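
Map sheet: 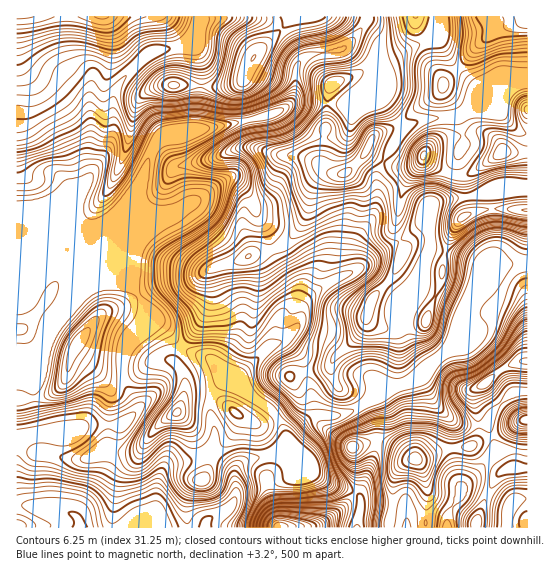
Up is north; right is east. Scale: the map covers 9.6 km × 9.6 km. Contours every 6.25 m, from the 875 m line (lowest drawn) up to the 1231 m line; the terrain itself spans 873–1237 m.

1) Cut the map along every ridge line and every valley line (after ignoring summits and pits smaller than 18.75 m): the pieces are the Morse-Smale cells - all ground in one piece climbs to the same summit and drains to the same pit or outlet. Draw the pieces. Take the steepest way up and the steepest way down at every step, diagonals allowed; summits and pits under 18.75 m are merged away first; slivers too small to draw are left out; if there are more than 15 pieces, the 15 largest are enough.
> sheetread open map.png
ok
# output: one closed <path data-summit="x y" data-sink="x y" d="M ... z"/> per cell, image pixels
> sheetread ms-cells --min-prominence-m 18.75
<path data-summit="527 17" data-sink="81 527" d="M233 180l-12 3-26 18-9 4-13 14-19 12-13 12-5 14-3 32 14 21-8 24 8-5 8-8 3 2 23 24 12 6 17 6 13 12 12 5 12 14-18-7-7 0-7 7-4 8 0 19 4 12 0 10-3 8-6 8-5 2-12 4-15 2-10 6-4 6-4 16-3 37 52 0 0-5 6-6 15-6 6-6 4-12 5-5 52-12 2-6-3-7-9-8-6-2 11-12 4-8 22-17 23 0 13-4 23-13 4-6 29-9 12-7 33-30 5-10 7-24 12-20 6-22 0-5-10-6-33-9-8 0-1-21-3-6-4 0-11 9-33 20-23 18-22 9-23 15-7 10-2 12-6 13-8 7-12 7 2-19 4-8 12-12 3-14-24-41-4-16-12-21-7-18-10-11z"/><path data-summit="367 149" data-sink="81 527" d="M375 72l-3 7-9 10-15 41-14 7-12 0-11-4-26-24-34 11-38 8-18 1-20 7-13 1-7 8-6 10-10 32-2 63 17-19 19-12 13-14 9-4 31-21 9 1 14 14 7 18 12 21 4 16 23 37 0 15-4 7-10 8-4 8-2 18 12-6 10-11 4-9 2-12 6-10 24-15 22-10 1-28 19-29 2-14 0-25 26-47-23-32-4-10z"/><path data-summit="102 17" data-sink="81 527" d="M199 16l-183 1 1 262 32 0 4-3 8 0 28 12 12-3 28 1-38-40-12-29 0-15 9-24 23-35 2-10-1-27 1-9 6-12 28-30 14-6 25-4 11-15z"/><path data-summit="254 57" data-sink="81 527" d="M366 16l-165 0-5 17-10 12-25 4-14 6-26 26-6 12-3 13 0 33-9 19-15 20-9 24 0 15 14 33 40 38 2-3 4-40 0-58 16-42 10-9 10 0 20-7 18-1 38-8 32-11 9-8 3-7 2-29 13-10 23-3 12-4 18-21 4-8z"/><path data-summit="527 17" data-sink="81 527" d="M527 16l-160 0-4 11-18 21-12 4-23 3-13 10-2 29-3 7-8 8 23 22 10 5 17 1 8-2 9-10 2-14 10-22 9-10 3-7 1 13 5 13 22 30 18-8 38-4 10-5 12-14 37-16 10 0z"/><path data-summit="177 413" data-sink="81 527" d="M155 321l-21 18-10 12-1 27 4 11 10 16 0 4-11 12-9 5 2 3-7 28-7 17-28 40 4 14 70 0 5-22 1-21 7-16 10-6 15-2 12-4 5-2 6-8 3-8 0-10-4-12 0-19 4-8 7-7 7 0 18 7-12-14-12-5-13-12-17-6-12-6-10-13z"/><path data-summit="78 342" data-sink="81 527" d="M126 285l-25 0-12 6-9 7-25 32-14 14-12 5-13 1 1 94 5-5 12-4 33 1 19-11 32 0 8-4 10-10 1-6-10-16-4-11 0-21 5-12 11-10 8-25-11-19z"/><path data-summit="527 361" data-sink="81 527" d="M527 264l-21 0-13 5-5 13-19 17-18 48-32 30 4 2 12 24 22 20 10 2 18-1 22-28 7-4 14-1z"/><path data-summit="415 459" data-sink="81 527" d="M421 377l-23 10-13 2-8 4-4 5 6 20-2 27-17 48 2 12 7-1 30 4 6 3 2 8 7-4 11 0 2-6 0-24-4-15-6-11 32-11 24-1 14 12 9-8-3-12-7-15-19 1-17-6-15-16z"/><path data-summit="423 155" data-sink="81 527" d="M457 117l-36 3-20 9-24 45 0 25-2 14-15 21-5 12 0 25 23-18 33-20 11-9 6 1 3-19 13-16 7-20 13-28-3-16z"/><path data-summit="527 17" data-sink="81 527" d="M101 424l-15 1-19 11-33-1-12 4-6 6 1 83 63-1-3-13 28-40 7-17 7-28-2-4z"/><path data-summit="527 210" data-sink="81 527" d="M527 189l-26 4-20 0-47 10-3 3-3 17 3 14-2 13 25 5 25 9 2 7-6 21 13-10 7-15 11-3 21 0z"/><path data-summit="279 527" data-sink="81 527" d="M294 465l1 9-2 2-52 12-5 5-4 12-6 6-15 6-6 6 0 4 152 0 4-21-3-11-25-10-22-13z"/><path data-summit="353 447" data-sink="81 527" d="M373 399l-12 8-19 8-23 0-8 2-19 16-4 8-11 12 6 2 10 10 18 7 19 12 24 8 5 4 18-51 2-27z"/><path data-summit="502 153" data-sink="81 527" d="M478 109l-8 0-14 8 5 9 3 16-13 28-7 20-10 13 47-10 20 0 27-4 0-55-15-7-14-15z"/>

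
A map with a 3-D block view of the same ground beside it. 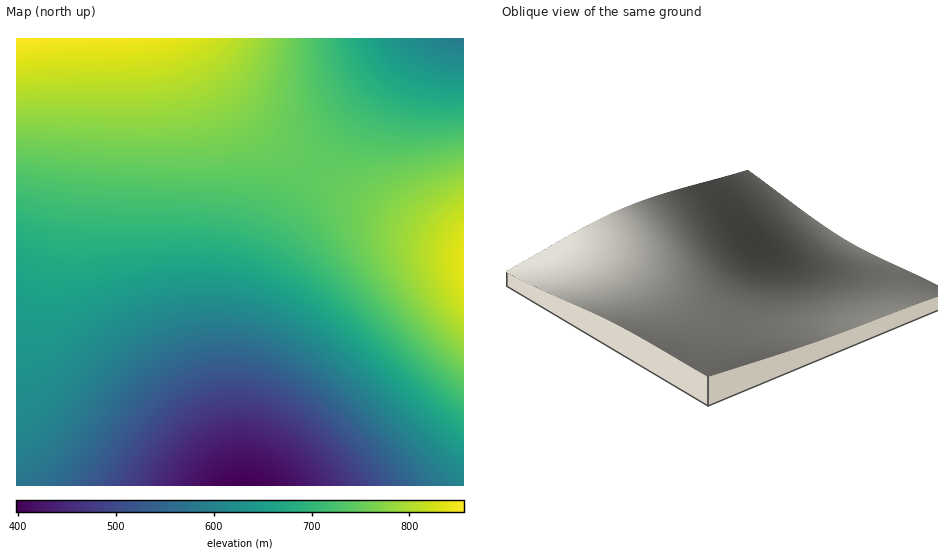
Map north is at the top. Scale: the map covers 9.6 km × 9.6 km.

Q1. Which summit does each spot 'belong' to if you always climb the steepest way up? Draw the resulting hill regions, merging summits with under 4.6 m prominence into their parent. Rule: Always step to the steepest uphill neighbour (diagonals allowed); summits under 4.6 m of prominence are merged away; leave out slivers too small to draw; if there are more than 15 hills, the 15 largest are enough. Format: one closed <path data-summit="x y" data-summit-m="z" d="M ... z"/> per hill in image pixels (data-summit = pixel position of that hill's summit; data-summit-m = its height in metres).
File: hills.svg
<path data-summit="17 39" data-summit-m="856" d="M418 38l-402 1 1 447 225-1-5-58 0-61 8-56 14-46 23-49 34-53 44-57z"/><path data-summit="463 261" data-summit-m="840" d="M463 38l-44 0-11 11-58 69-34 44-26 39-21 38-20 53-11 60-1 75 6 59 221-1z"/>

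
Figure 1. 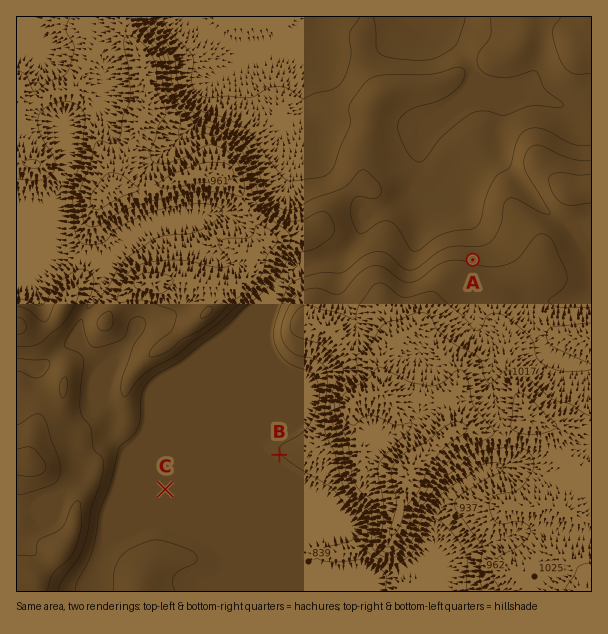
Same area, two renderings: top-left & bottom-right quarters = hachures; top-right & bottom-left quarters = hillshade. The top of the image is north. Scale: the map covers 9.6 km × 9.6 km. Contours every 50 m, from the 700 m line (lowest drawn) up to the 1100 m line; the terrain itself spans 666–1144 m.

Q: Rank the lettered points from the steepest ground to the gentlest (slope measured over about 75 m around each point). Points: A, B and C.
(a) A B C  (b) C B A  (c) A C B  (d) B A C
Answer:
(a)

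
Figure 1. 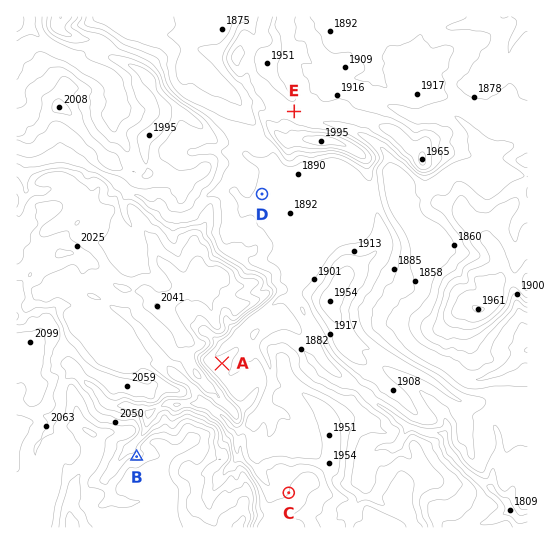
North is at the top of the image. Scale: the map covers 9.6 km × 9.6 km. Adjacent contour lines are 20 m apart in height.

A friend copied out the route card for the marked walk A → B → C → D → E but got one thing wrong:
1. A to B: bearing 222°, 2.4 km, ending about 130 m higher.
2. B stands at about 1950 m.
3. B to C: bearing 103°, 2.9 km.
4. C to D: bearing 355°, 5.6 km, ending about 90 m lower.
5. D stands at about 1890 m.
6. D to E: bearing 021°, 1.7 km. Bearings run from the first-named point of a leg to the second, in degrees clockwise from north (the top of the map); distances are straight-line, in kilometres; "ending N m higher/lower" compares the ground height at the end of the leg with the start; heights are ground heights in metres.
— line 2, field height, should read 2050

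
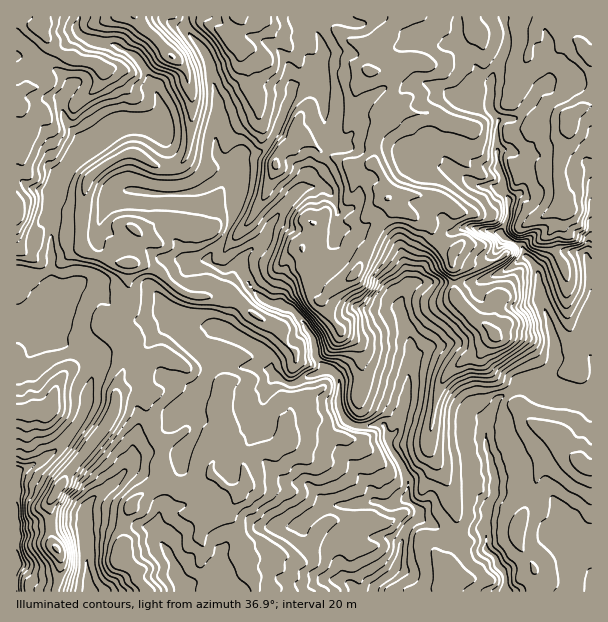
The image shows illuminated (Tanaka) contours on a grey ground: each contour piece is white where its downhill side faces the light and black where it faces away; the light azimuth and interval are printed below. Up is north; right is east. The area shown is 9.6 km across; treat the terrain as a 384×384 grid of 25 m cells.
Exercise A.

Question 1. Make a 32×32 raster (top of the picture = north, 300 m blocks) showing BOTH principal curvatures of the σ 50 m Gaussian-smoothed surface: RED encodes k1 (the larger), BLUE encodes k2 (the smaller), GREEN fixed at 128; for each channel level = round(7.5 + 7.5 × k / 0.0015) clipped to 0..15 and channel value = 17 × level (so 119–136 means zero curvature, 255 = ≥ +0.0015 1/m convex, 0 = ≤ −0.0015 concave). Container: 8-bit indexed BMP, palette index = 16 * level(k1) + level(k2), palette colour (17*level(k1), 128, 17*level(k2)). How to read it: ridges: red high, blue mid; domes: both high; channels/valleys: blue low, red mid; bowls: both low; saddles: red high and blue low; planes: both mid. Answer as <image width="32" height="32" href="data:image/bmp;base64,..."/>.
<image width="32" height="32" href="data:image/bmp;base64,Qk02CAAAAAAAADYEAAAoAAAAIAAAACAAAAABAAgAAAAAAAAEAAATCwAAEwsAAAABAAAAAAAAAIAAABGAAAAigAAAM4AAAESAAABVgAAAZoAAAHeAAACIgAAAmYAAAKqAAAC7gAAAzIAAAN2AAADugAAA/4AAAACAEQARgBEAIoARADOAEQBEgBEAVYARAGaAEQB3gBEAiIARAJmAEQCqgBEAu4ARAMyAEQDdgBEA7oARAP+AEQAAgCIAEYAiACKAIgAzgCIARIAiAFWAIgBmgCIAd4AiAIiAIgCZgCIAqoAiALuAIgDMgCIA3YAiAO6AIgD/gCIAAIAzABGAMwAigDMAM4AzAESAMwBVgDMAZoAzAHeAMwCIgDMAmYAzAKqAMwC7gDMAzIAzAN2AMwDugDMA/4AzAACARAARgEQAIoBEADOARABEgEQAVYBEAGaARAB3gEQAiIBEAJmARACqgEQAu4BEAMyARADdgEQA7oBEAP+ARAAAgFUAEYBVACKAVQAzgFUARIBVAFWAVQBmgFUAd4BVAIiAVQCZgFUAqoBVALuAVQDMgFUA3YBVAO6AVQD/gFUAAIBmABGAZgAigGYAM4BmAESAZgBVgGYAZoBmAHeAZgCIgGYAmYBmAKqAZgC7gGYAzIBmAN2AZgDugGYA/4BmAACAdwARgHcAIoB3ADOAdwBEgHcAVYB3AGaAdwB3gHcAiIB3AJmAdwCqgHcAu4B3AMyAdwDdgHcA7oB3AP+AdwAAgIgAEYCIACKAiAAzgIgARICIAFWAiABmgIgAd4CIAIiAiACZgIgAqoCIALuAiADMgIgA3YCIAO6AiAD/gIgAAICZABGAmQAigJkAM4CZAESAmQBVgJkAZoCZAHeAmQCIgJkAmYCZAKqAmQC7gJkAzICZAN2AmQDugJkA/4CZAACAqgARgKoAIoCqADOAqgBEgKoAVYCqAGaAqgB3gKoAiICqAJmAqgCqgKoAu4CqAMyAqgDdgKoA7oCqAP+AqgAAgLsAEYC7ACKAuwAzgLsARIC7AFWAuwBmgLsAd4C7AIiAuwCZgLsAqoC7ALuAuwDMgLsA3YC7AO6AuwD/gLsAAIDMABGAzAAigMwAM4DMAESAzABVgMwAZoDMAHeAzACIgMwAmYDMAKqAzAC7gMwAzIDMAN2AzADugMwA/4DMAACA3QARgN0AIoDdADOA3QBEgN0AVYDdAGaA3QB3gN0AiIDdAJmA3QCqgN0Au4DdAMyA3QDdgN0A7oDdAP+A3QAAgO4AEYDuACKA7gAzgO4ARIDuAFWA7gBmgO4Ad4DuAIiA7gCZgO4AqoDuALuA7gDMgO4A3YDuAO6A7gD/gO4AAID/ABGA/wAigP8AM4D/AESA/wBVgP8AZoD/AHeA/wCIgP8AmYD/AKqA/wC7gP8AzID/AN2A/wDugP8A/4D/AOeW9nKDg8XGlIWXhoanhpaVlJSVsreWmJem1aCmmIaHgJT3kKPaxraEhqeFqIeHp6eWl4eVgpeXh6eQpKeYhofB2fqQg9indXWXp4WXl6eWloaXp7iAqJeXpZG4l4eGh5DFxHGFtqSEhoa3hqaDdHWXh4emtqC2hKeUo6iXdnaGwPe0YoanyJWWl4enloaHhoSVlKWU5YCXqKaTl6eHdZegxviDgYTHtpaXh4a4qKenlYeHhZaB15Wnp4Knl4WHl5GV98WFg4Smh3aYh5eHhYWWmJeGqKClt5aXgpeHhoeopYGD96aFdJaHhpeXlpaXl5eHhpjFkbm3hpeTl4eHp6eWloGk+IV0l5eGh5eHhpeYh6bX6IGVyLd1lpSHh5eXhqe4p4C254SndoeGqIeGl5eHtpDAkoOn13SGlIaol4eGp7e4hHP4hKeGhoendoaXqJeQ1bmXgob2ZIaCt5eHhoaGhtd1hMeWh5aVhaiXlpOgxOOzuIeDhfeFZLaShIWHh3aGp6d0l5eGl8iVlZWVg/nAgKS3h4SFp/fHtnSFlZeXh4eGhXaGl5aohYaHh4Ol6JD4tLeHhYR0hLbXuLWThoaHh4eHmKiHh4V2d3aDptfFgPfplZeDhnZ2psnJx4G2hYeHd4aYhpeGdYSDlcb3spDm1qODdoOop7fGpcSkgNeEl4eHh4aHp3Sk6Ni3xoCStNi3pbVzg5em6IS42YOC6JOFhYV1c5S1o9d2l5WSpre1t5bo14RzcpHjkZDDs4Pok7altrbWx8ikhHSCtXKWxraGh4bnlpSExtim8/GQo9RxtKWmt4WGlrell7eix4KEyaeFh7eWc6bVx/fQ8LDn1LDWg4XHg7e5pre4qLTVtoG1yKSWlsWlx5bC0OHw98W3wdmShseEhIWGhYaHhoP3g5K3s6SWqKeWp8i3yJCmp7iys5KF16V0dYSEhIaHdcW2coNzt5W3trWmhZGRwaSGp6O3lIOU97WF19e4lYd2lPqUdYXIp7Z0dYaVxrDWl5emhaeWpnSDxtimdOeEhnWR9be2pYSmhXaHhpe3oKSGhreGl5bHdIaElIV15oSFldiQ15eFlpe3hoaGlsigyJeGuIaXuKHHdXWFhnTnlXSHyIHWhnaXhpeXp8e2pqGjppbJppeVgse3hreVhPekc5e4hpOXhaeGh5eWhXWWk7iEhoWml6eUY7aotnFz95GUtpaWhIWFl6iWhoSWl4aDl5d2dpWGhcX3+MegpPn3gJW3p6aWh4WWp5anuKeXlpWWmIaGp3W3pYOAcJTm55Fwx7eUpJaGhbe3l4aGhYWYmISXhpeXpseFgsfH19SCkNa1p6imhoWmhXWmh4eXhaeHhZeGh4c="/>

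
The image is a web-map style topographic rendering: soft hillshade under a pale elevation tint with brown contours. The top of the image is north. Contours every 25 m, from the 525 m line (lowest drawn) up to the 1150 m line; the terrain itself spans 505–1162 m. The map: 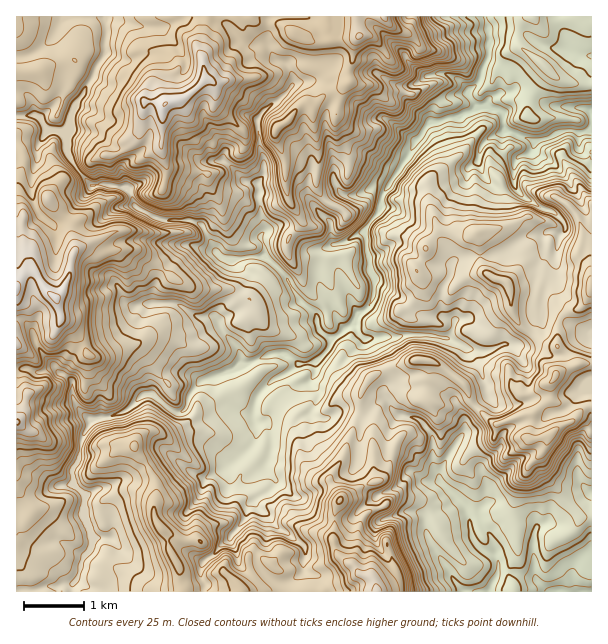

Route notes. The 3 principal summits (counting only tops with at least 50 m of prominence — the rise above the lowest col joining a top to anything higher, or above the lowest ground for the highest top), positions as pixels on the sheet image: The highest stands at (165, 104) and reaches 1151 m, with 269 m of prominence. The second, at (161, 528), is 1017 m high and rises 81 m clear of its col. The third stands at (551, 434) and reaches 960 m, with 148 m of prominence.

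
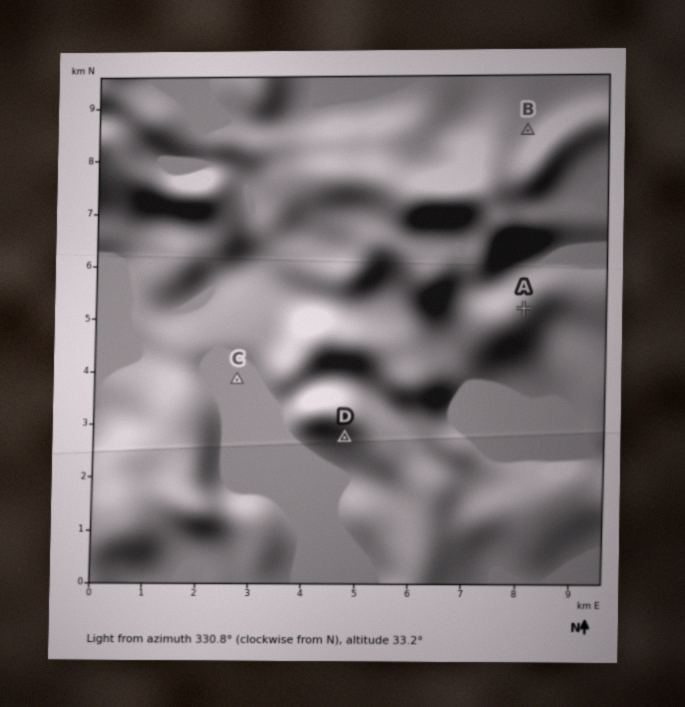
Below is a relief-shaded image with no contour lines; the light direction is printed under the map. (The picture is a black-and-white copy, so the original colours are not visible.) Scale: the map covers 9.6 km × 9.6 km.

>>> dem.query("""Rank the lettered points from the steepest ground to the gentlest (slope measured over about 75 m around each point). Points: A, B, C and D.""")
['D', 'A', 'B', 'C']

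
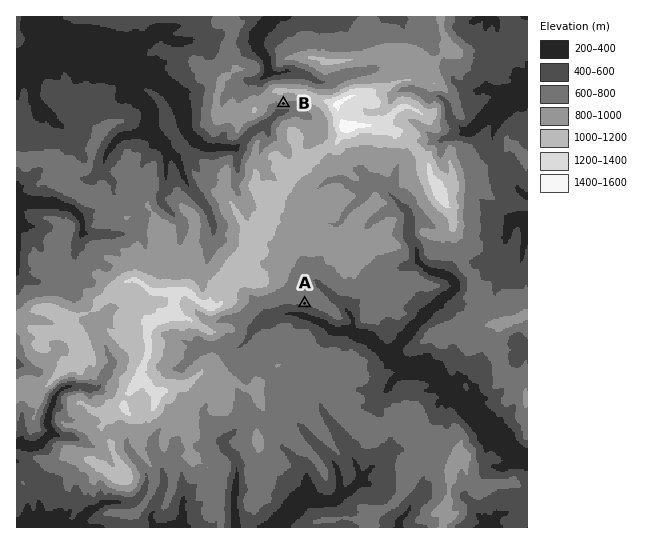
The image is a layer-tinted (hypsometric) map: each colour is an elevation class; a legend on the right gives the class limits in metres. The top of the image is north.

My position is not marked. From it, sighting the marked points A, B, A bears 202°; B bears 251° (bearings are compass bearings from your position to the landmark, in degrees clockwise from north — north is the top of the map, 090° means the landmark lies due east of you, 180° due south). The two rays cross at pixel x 402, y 62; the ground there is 850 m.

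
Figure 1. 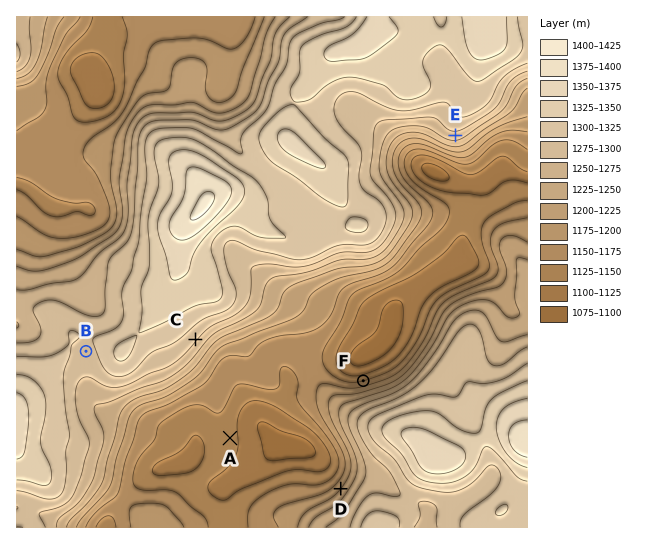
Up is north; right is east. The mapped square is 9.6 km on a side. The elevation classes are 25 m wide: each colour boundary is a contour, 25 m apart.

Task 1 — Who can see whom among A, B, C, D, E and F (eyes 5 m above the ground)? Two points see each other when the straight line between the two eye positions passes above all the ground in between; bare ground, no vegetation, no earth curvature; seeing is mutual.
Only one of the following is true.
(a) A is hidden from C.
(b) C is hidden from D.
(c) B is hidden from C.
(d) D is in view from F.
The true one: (c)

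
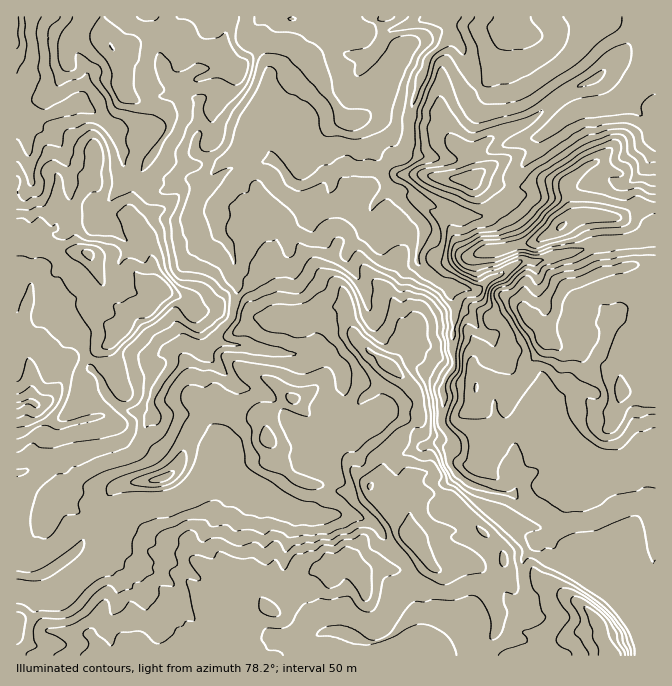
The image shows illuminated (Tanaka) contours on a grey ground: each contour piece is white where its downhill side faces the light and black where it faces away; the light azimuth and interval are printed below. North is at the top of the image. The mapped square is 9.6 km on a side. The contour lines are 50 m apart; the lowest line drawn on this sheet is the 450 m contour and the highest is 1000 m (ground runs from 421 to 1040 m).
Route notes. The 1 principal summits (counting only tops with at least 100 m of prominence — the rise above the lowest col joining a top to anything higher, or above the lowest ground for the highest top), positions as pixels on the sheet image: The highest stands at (560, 227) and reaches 1005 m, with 266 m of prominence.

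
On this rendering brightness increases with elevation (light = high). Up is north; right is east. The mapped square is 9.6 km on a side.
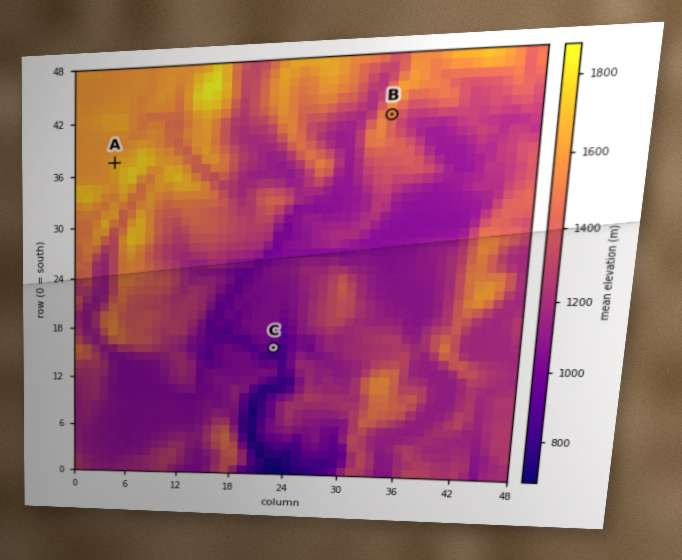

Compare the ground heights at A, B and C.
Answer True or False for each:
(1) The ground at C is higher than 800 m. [True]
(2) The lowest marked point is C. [True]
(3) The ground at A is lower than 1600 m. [False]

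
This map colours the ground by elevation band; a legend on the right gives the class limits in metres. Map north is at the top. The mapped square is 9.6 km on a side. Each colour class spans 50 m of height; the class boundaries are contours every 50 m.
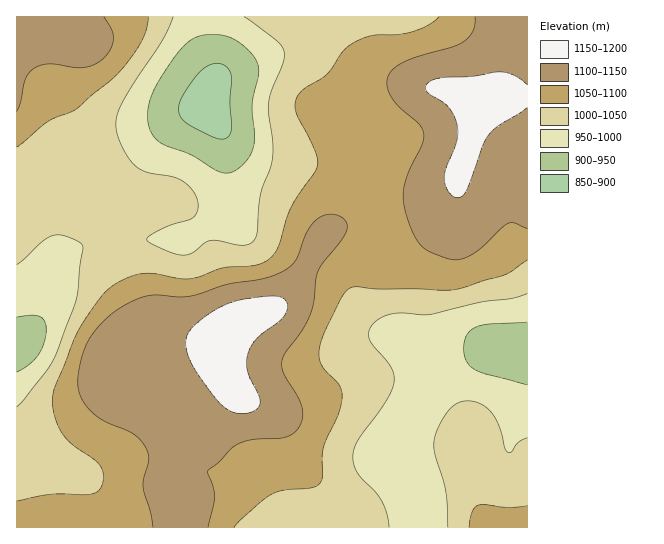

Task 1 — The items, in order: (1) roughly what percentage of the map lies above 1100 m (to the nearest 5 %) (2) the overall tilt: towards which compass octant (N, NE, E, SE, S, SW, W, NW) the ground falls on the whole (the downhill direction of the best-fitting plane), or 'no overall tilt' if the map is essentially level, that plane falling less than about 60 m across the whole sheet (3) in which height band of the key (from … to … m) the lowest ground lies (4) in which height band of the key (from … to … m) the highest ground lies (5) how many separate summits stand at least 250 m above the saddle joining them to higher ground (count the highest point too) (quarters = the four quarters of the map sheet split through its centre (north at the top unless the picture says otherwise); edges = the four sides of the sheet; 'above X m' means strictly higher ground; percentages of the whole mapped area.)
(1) Roughly 25 % of the ground is higher than 1100 m.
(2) There is no overall tilt: the best-fitting plane is nearly level.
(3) The lowest ground lies in the 850–900 m band.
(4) Between 1150 and 1200 m: that is the band holding the highest ground.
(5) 1 summit rises at least 250 m above its surroundings.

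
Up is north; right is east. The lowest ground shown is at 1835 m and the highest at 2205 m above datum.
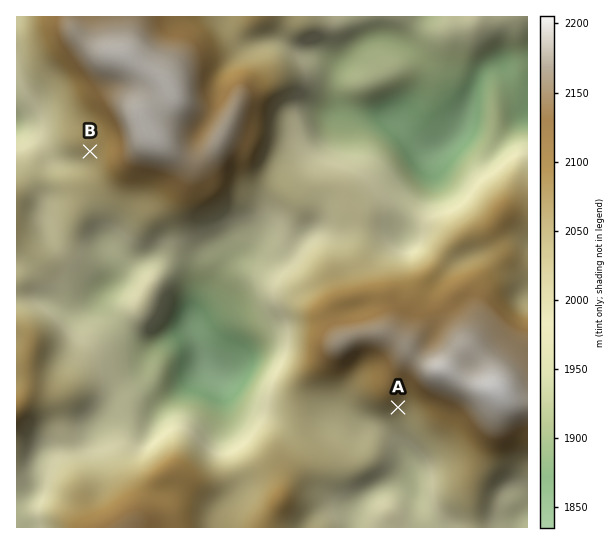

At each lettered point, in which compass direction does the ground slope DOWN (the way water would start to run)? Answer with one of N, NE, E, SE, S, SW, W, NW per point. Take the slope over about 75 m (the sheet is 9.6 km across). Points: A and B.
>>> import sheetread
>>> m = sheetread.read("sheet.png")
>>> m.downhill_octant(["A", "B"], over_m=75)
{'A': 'S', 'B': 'SW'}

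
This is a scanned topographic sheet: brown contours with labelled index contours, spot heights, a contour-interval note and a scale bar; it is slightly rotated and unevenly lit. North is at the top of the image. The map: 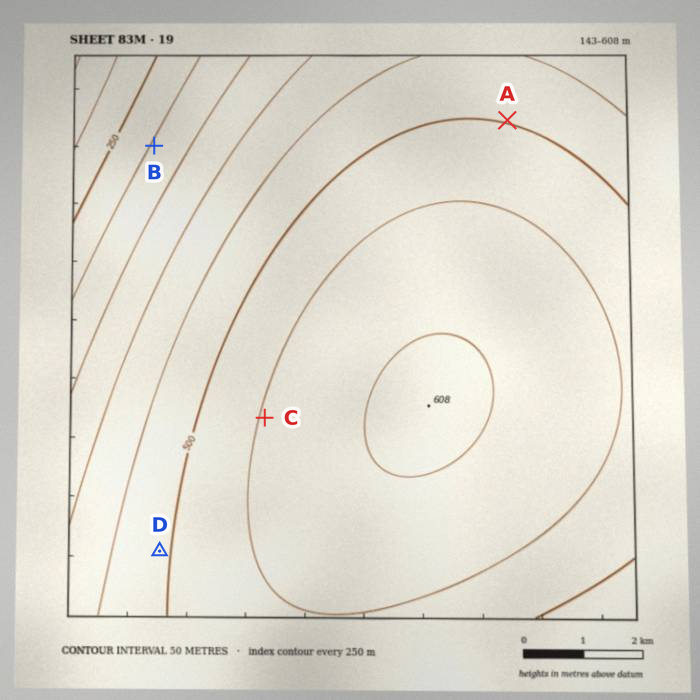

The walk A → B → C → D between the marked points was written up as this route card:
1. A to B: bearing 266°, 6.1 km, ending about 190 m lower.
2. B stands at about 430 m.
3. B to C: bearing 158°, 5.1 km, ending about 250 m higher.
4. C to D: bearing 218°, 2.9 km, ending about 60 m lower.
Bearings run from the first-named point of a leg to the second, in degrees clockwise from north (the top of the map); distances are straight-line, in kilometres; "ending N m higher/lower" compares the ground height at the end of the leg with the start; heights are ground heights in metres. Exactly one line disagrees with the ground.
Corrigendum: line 2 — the height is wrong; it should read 310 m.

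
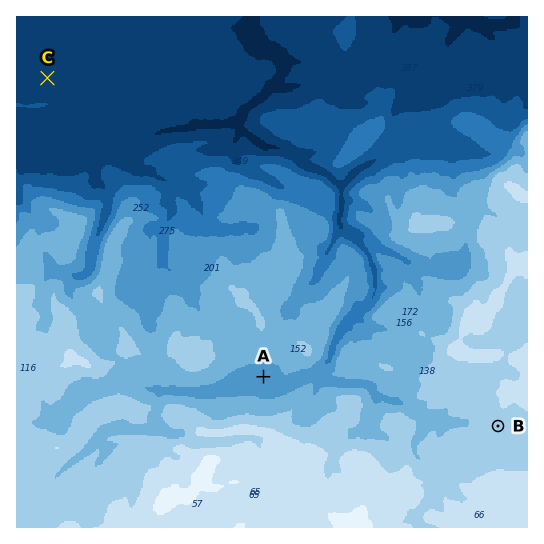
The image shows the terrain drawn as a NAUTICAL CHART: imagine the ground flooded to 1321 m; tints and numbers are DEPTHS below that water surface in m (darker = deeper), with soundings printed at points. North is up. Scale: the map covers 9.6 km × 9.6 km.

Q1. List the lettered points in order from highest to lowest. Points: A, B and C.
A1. B A C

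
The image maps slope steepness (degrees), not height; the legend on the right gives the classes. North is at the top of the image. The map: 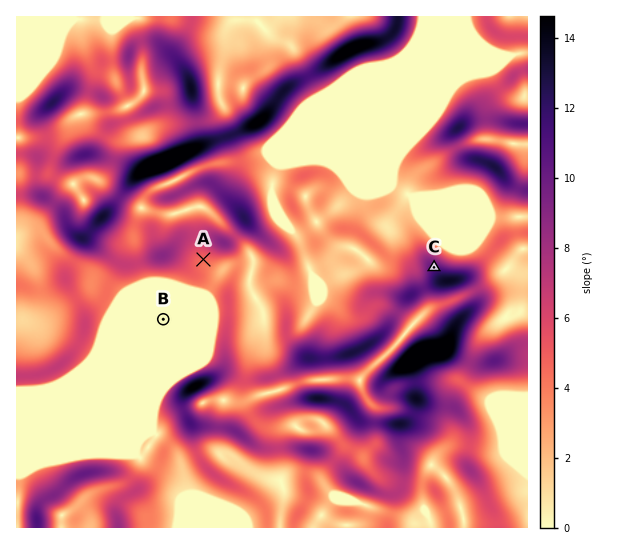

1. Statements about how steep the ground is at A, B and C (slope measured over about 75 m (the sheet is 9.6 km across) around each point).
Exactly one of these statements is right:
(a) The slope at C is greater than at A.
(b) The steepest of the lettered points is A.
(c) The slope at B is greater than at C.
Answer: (a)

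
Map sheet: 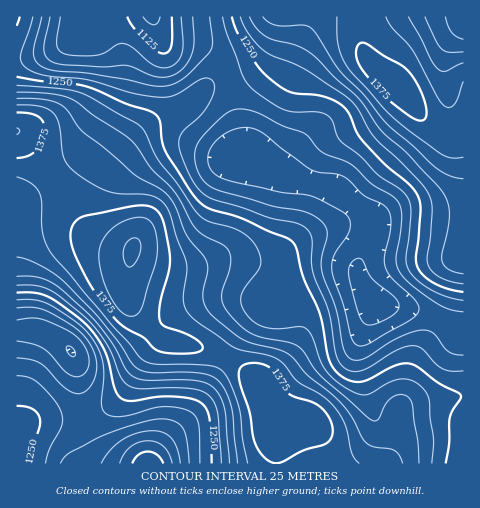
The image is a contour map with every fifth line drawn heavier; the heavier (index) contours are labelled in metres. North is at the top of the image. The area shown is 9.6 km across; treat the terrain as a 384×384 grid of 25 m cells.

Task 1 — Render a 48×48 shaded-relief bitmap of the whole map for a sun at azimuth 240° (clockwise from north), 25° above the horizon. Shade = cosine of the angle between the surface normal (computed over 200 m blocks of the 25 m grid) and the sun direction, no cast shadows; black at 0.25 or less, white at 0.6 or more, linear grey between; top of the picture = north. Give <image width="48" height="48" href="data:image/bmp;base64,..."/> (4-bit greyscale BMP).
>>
<image width="48" height="48" href="data:image/bmp;base64,Qk32BAAAAAAAAHYAAAAoAAAAMAAAADAAAAABAAQAAAAAAIAEAAATCwAAEwsAABAAAAAAAAAAAAAAABEREQAiIiIAMzMzAERERABVVVUAZmZmAHd3dwCIiIgAmZmZAKqqqgC7u7sAzMzMAN3d3QDu7u4A////AGZVZ3d2ZmiszLu7zLqYh3iIdmZmVVVVZmZWZ3d3ZnirzLu8zMqYh4iHZlVmZlVVZnZmZ3d3d4mru7u83MqYh4iHZUVmdlVVVndmZ3eIiImaqqu83MqYh3d2VEVndmVVVndmZniImImZqqu83MqYd3dlQzV4h1VVZnZlVniJmYiJmqu83cqXdmZUIjV4h1VWZ2ZlVmiZmZiZqqvN3cqHZmVCIkaIdlVWZ2ZVVWiaqpmaqqvN3bl2VVQxEkZ4dlVVZ2ZVRWiru7qqqqvM3KhlVEMhE1Z3dlRVZmZURGi83Muqqqu7updlRDMhI1d3dlRFZmVURXrO7cuqqqqqmHZUQzMiJFd3dlVFVmVURozv7cupmZmIdmVEM0MyJFd3dmVVZmZVWL7//cqZiHdmVUREREQyI1d4d2VVZmZmit///bmId2VURDNEVVVCI1Z3d2ZWZneJrO//7Kh3ZlVEQzRWZmVCI1Z3d3Zmd4mbzv//25dmZlVEREVnd3ZCI1Z3eIiIiJq87v/+yoZmZlVURFZ3iHUyI1Z4iZmZmaq97u7cuXZWZlVVVWd4h2UyJFeImru7uqu83d3LqHZWZlVVZmeIh2QiNGeJq8zMu6q8zMu6mHZVZmZmZnd4dlMiRXiavN3Mu5qru7qqmHZVVVZmZmd3dkMzRnmrzMzLqpmquqqZmHZVVVVWZmd3ZUM0VomqvMu6mYmaqpmZmHZUREVVZmZmZlRFZ3iau7uqmYmamZmZmHZUM0RVZmZmZlVVZniaq7qpmZmZmYiIiHZDMzRVZVVVZVVVZneJq7upmZmZmIiIh3VDIjRVVURVVVVVZmeJu7upmZmZiHd3d2VDIiNFVERFVVVVZmeJu7uqmZmYiHd2ZmVDISNERERVVVVWZ3iau7uqmZmYh3ZmZmVDIRI0REVVZmZmd4mrvMu6qZmId3ZmZmVDIRI0VVVmZ3d3iaq7vMy6qZmId2ZmZmVDISJEVWZnd4iImqu7u8y6mZiHd2ZmZmVDIiNFZnd4iJmZmru7u8y6mYh3ZmZmZlQzMzRVZ3iImZmZqru7u8u6mYd2ZmZmZlQzRFVWd4iZmZmZqru7vMupiHdmZmZmZVREVWZmeImZmZmZqqu8zMuYiHZVVVZlVVRFZnZneImqmZmZmqvMzLqHeGVURVVVVVVVZ3d3eJmqqZmZmrzMy6h2eFREREVVRVVWZ3dneJmqqZmZq83dypdmeERDNERERFVWZ3dmeJmqqZmavN7cuXZVeEMzMzMzRFVWZ3dmeJmqmZmave7bmGVFeEMzMzMzRFVVZ4dmeJqpmZmrzd25hlRGiEMzMzM0VVRFZ4h2eJqpmZmrzduYZlRGiEQzNERFZlRFeJh3iaqpmZq8zLmGZURGd1Q0RVVmdlRFeamImrupmaq7y5hmZURFZlREVmd3dlRWmqqZq7uqmaqruodmZURFVVREVneIdlRXm7qau8u6mZmqqYdmZURFVVREVneIdkRoq7qqvMy6mZmZmYdmZURFVVRERniIdURpu7qrzMy5mIiZmXdmVURVZg=="/>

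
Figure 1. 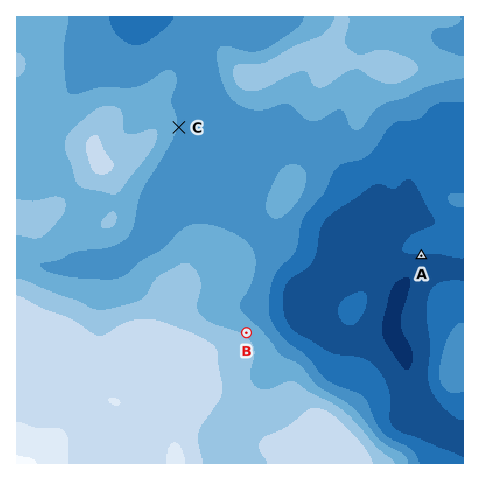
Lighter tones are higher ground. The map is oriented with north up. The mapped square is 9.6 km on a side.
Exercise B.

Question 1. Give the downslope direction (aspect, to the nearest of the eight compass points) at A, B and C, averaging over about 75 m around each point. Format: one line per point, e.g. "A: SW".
A: S
B: NE
C: E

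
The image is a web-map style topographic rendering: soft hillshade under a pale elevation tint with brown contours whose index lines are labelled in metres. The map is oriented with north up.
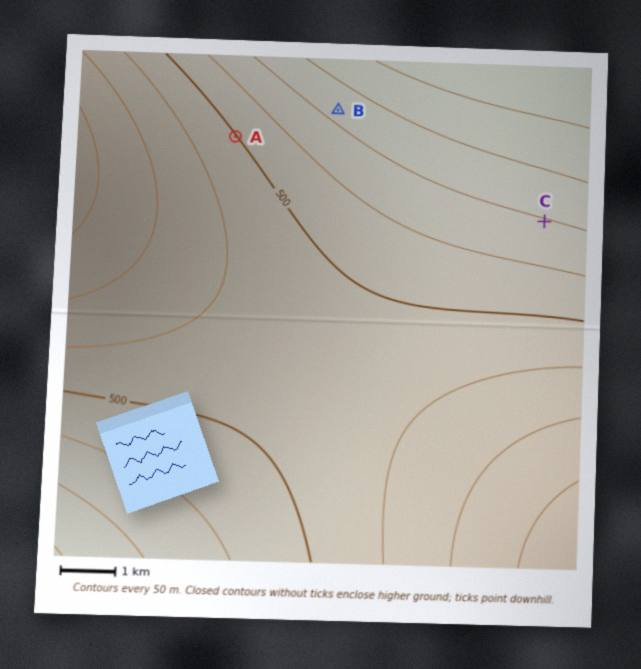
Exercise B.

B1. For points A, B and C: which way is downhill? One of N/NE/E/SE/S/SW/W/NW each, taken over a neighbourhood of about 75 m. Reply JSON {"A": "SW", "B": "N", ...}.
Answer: {"A": "NE", "B": "NE", "C": "N"}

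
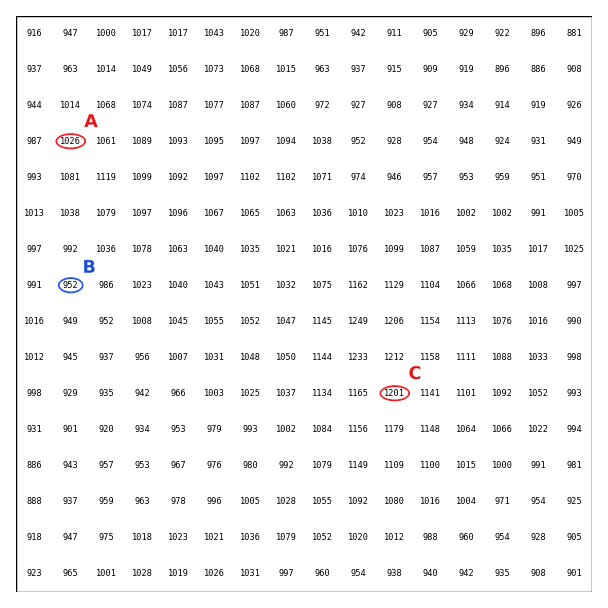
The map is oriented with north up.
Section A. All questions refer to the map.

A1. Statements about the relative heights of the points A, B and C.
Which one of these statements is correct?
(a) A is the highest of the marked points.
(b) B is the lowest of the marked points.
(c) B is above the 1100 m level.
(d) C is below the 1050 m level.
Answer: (b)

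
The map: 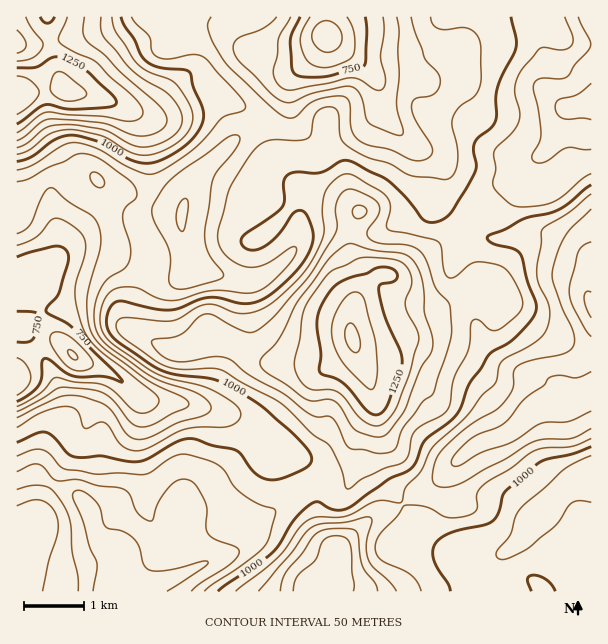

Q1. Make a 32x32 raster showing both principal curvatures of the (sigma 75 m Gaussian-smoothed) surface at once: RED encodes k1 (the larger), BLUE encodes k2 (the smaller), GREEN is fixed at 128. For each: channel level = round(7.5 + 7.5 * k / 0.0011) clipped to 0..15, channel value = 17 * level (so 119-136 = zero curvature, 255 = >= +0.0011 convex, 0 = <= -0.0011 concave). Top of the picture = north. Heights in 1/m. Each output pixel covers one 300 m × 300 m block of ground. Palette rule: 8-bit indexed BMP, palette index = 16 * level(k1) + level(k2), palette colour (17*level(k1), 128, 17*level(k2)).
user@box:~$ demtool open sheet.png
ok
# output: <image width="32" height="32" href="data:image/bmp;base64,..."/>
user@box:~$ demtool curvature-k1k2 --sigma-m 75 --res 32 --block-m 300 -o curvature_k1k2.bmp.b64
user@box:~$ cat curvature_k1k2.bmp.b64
<image width="32" height="32" href="data:image/bmp;base64,Qk02CAAAAAAAADYEAAAoAAAAIAAAACAAAAABAAgAAAAAAAAEAAATCwAAEwsAAAABAAAAAAAAAIAAABGAAAAigAAAM4AAAESAAABVgAAAZoAAAHeAAACIgAAAmYAAAKqAAAC7gAAAzIAAAN2AAADugAAA/4AAAACAEQARgBEAIoARADOAEQBEgBEAVYARAGaAEQB3gBEAiIARAJmAEQCqgBEAu4ARAMyAEQDdgBEA7oARAP+AEQAAgCIAEYAiACKAIgAzgCIARIAiAFWAIgBmgCIAd4AiAIiAIgCZgCIAqoAiALuAIgDMgCIA3YAiAO6AIgD/gCIAAIAzABGAMwAigDMAM4AzAESAMwBVgDMAZoAzAHeAMwCIgDMAmYAzAKqAMwC7gDMAzIAzAN2AMwDugDMA/4AzAACARAARgEQAIoBEADOARABEgEQAVYBEAGaARAB3gEQAiIBEAJmARACqgEQAu4BEAMyARADdgEQA7oBEAP+ARAAAgFUAEYBVACKAVQAzgFUARIBVAFWAVQBmgFUAd4BVAIiAVQCZgFUAqoBVALuAVQDMgFUA3YBVAO6AVQD/gFUAAIBmABGAZgAigGYAM4BmAESAZgBVgGYAZoBmAHeAZgCIgGYAmYBmAKqAZgC7gGYAzIBmAN2AZgDugGYA/4BmAACAdwARgHcAIoB3ADOAdwBEgHcAVYB3AGaAdwB3gHcAiIB3AJmAdwCqgHcAu4B3AMyAdwDdgHcA7oB3AP+AdwAAgIgAEYCIACKAiAAzgIgARICIAFWAiABmgIgAd4CIAIiAiACZgIgAqoCIALuAiADMgIgA3YCIAO6AiAD/gIgAAICZABGAmQAigJkAM4CZAESAmQBVgJkAZoCZAHeAmQCIgJkAmYCZAKqAmQC7gJkAzICZAN2AmQDugJkA/4CZAACAqgARgKoAIoCqADOAqgBEgKoAVYCqAGaAqgB3gKoAiICqAJmAqgCqgKoAu4CqAMyAqgDdgKoA7oCqAP+AqgAAgLsAEYC7ACKAuwAzgLsARIC7AFWAuwBmgLsAd4C7AIiAuwCZgLsAqoC7ALuAuwDMgLsA3YC7AO6AuwD/gLsAAIDMABGAzAAigMwAM4DMAESAzABVgMwAZoDMAHeAzACIgMwAmYDMAKqAzAC7gMwAzIDMAN2AzADugMwA/4DMAACA3QARgN0AIoDdADOA3QBEgN0AVYDdAGaA3QB3gN0AiIDdAJmA3QCqgN0Au4DdAMyA3QDdgN0A7oDdAP+A3QAAgO4AEYDuACKA7gAzgO4ARIDuAFWA7gBmgO4Ad4DuAIiA7gCZgO4AqoDuALuA7gDMgO4A3YDuAO6A7gD/gO4AAID/ABGA/wAigP8AM4D/AESA/wBVgP8AZoD/AHeA/wCIgP8AmYD/AKqA/wC7gP8AzID/AN2A/wDugP8A/4D/AHWWloWnuIenyNemhYSUlGRkhYWDlYaGh4aGlpV0dpeHdoanhpanp5WWx/j5x5aVdJWUgsbJl4aYmIeXlnaWhoeGhZaXp6e5hXWFlrfn+MmWc0FQyduolae5p6e4qId2h4Zkdba3lpaEh4eWdXWn16aCYpCwp7iopKenlaaXiId2dVN157iXdoWYiJiHhpe4xtP42YCBpKiGZHN1l8ioh3WWpPX6xrimlZiYmIeXpqfHpab5tpSTg4WltriWhse2lujos6Z0l6alqamol5d1dZamdba2laWjgXOGl7eXlsfYqMh1ZJWlhKW5qZenlmVldIR1toa42qdjYIOFhbnIxseWtYVkp7ZydJjJl4amlXV0loW2ldWVlJZzcYFxk5RjdOfoyJa3yIJkhJWjhISVhYW2c5XH6IWVuKeUloKDhXWElMbp2Mi3YGCQcICCc4R0hrZShunalpO6uJWYl3N0dIRgofWmxqBwkJKTlIaHl6e32bSm18ing6eGhqenlYaHh3T1wzCQgIS42timlcfo2KaopbfHqMmEl4aHlXNkdIWXteNwYKO49/f5+NfHxZWXloaV6biGtqeXl5all6anuMbJo4Cy6Pz5x5amydillYaWl6f5qIWop5aHg7iolqbIppfFxaLH+aeXlcbcuKW1paepluiXdaZ1l5V0mLm4tqZ0doaElrXoloNygrakc2KVp8inybeEpaWUtaeXybiWhXJ1ZXSHpqWktYRRcICQcHB0p8inxejqp2N0qKi4lWSWg3N0c3WnhXbZp4KElrmngWCF15bX2Ne1hYOnmLemdod0p5R0dJaGltiVgZa5ucmncHHF1JBhlKbGhYSDg6WWhoXJlXSGlpe4tnRzhqiXl8eUg5bWxYGDdHWmhqelcpKDlbaVlbiml6e1dXN2p5d2lpaUqNr71pSHhaeWhrfIybiCpHSWt3Rzg8WFc4Sop3aHqKWn2JemlaeWhaeoqKiX2MaUg5SEUYOjtJRzgoWnqJeXhYXIhpeGhYV1hZaXl5eHtraFY2Fjhsi5p5WCcYSoqZeFk7V1l4RydHaouKiop4aHqHRiY4Wm2MnayKV0cqOVhaXXlFR0cZaXlpZ2hpalhofIkbbH1vb418nJtKW31rWjyfumdIOVyKeYh3V2dqe5p/nx+fn3+MimqJaDp8i3dJPH2fikkbiXdoeFl5eXx7e217PaqJiXl6a2tKbHl4RzgYN116FztoWGhnWGl7mndXaSpciXqJeFUmK2uIZjlLeUc1OBo5eXmJZlhpeFppeWl3DBoYOUlpaDhZSllHOExYRSQmOXh5emlXWFlmW2lmKDhuimhZaVdISGh5aGpqi3llJChZZ2h6i4h4aWhceDc5c="/>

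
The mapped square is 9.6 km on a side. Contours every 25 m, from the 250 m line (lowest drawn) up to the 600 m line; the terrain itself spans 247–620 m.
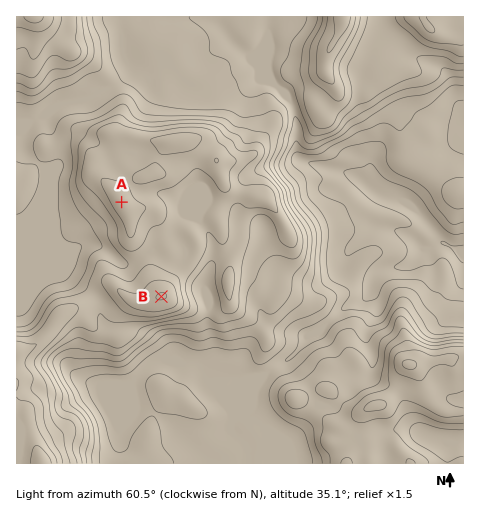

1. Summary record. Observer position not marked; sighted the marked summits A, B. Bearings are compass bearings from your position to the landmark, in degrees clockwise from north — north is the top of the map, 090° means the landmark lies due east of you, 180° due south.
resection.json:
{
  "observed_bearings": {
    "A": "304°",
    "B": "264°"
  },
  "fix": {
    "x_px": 248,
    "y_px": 287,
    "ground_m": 450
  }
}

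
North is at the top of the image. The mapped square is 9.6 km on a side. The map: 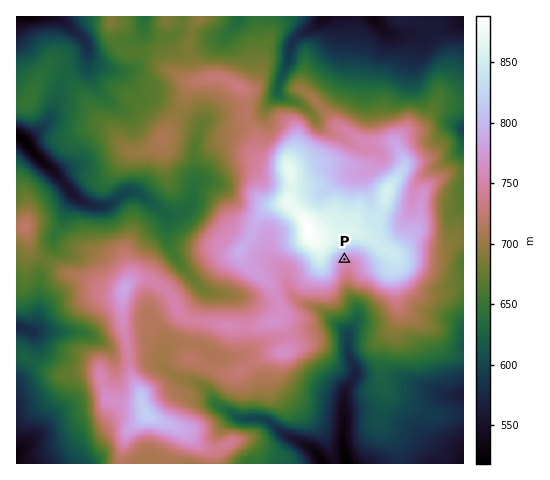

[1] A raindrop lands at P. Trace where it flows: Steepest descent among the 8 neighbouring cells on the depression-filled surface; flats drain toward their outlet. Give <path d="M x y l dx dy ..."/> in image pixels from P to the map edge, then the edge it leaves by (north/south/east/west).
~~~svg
<path d="M344 259l3 4 0 27 9 15 0 16-6 7-2 6 0 19 2 7 5 8 0 8-8 10-3 6-1 57 1 2 3 12"/>
exit: south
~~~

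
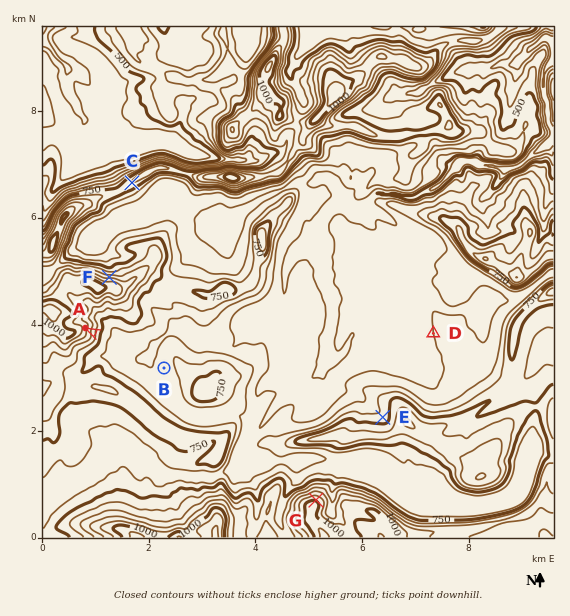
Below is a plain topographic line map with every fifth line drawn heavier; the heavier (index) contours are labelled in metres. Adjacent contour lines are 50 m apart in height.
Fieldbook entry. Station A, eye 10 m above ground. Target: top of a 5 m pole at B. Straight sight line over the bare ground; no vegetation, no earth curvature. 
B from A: visible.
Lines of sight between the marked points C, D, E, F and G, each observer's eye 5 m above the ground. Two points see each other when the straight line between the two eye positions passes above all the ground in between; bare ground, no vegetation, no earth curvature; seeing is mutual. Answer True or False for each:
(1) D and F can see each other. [False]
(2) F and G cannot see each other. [True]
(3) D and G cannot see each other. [False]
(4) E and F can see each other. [False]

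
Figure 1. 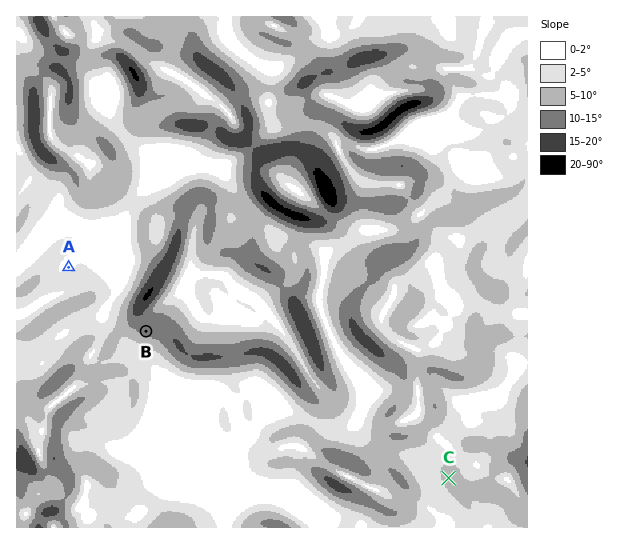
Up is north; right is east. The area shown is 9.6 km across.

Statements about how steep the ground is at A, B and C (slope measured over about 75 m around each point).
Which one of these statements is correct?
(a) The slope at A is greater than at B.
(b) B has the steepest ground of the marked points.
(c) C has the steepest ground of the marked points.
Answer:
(b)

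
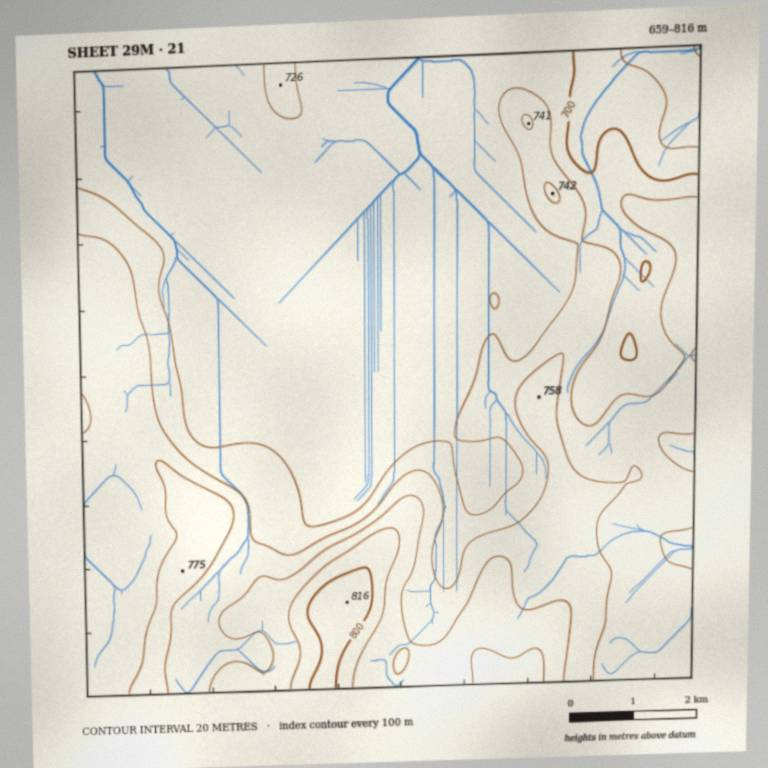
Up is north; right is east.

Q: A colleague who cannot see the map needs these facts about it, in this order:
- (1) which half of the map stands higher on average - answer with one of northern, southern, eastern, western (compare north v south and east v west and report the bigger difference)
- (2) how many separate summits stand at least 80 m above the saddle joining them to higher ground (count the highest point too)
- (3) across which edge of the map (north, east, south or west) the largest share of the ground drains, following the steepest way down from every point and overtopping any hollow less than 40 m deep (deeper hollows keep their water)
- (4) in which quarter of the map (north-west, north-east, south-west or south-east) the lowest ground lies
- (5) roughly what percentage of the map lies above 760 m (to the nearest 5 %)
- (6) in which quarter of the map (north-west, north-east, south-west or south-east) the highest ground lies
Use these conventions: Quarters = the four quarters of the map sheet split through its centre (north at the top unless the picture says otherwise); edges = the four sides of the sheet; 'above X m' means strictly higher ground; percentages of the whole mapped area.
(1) Taken as a whole, the southern half is higher than the northern.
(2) There is 1 summit with 80 m or more of prominence.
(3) Drainage is mainly to the north: more ground falls towards that edge than towards any other.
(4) The lowest point lies in the north-east quarter of the map.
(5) Ground above 760 m makes up about 10 % of the sheet.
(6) The highest ground is in the south-west quarter.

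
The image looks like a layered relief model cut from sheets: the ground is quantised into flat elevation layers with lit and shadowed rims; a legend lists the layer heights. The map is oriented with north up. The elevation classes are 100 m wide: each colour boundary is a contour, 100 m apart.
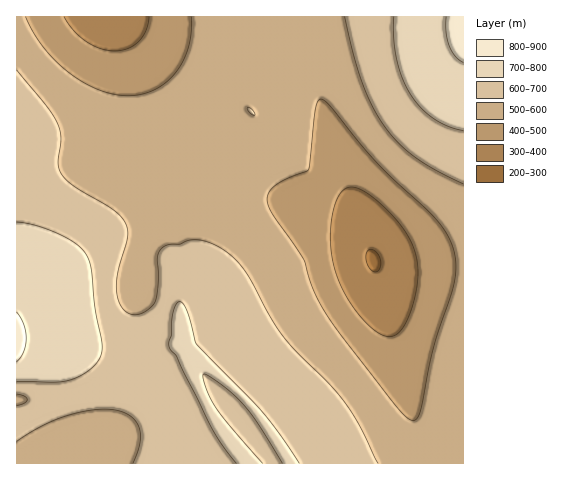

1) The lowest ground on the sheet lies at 300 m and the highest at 820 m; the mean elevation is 570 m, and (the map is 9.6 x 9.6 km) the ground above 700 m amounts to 10.4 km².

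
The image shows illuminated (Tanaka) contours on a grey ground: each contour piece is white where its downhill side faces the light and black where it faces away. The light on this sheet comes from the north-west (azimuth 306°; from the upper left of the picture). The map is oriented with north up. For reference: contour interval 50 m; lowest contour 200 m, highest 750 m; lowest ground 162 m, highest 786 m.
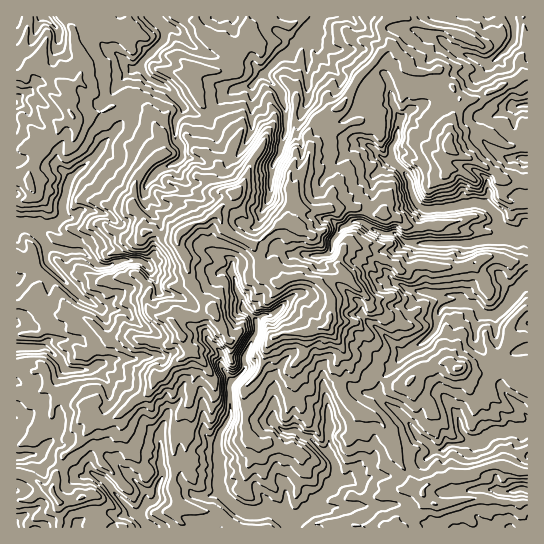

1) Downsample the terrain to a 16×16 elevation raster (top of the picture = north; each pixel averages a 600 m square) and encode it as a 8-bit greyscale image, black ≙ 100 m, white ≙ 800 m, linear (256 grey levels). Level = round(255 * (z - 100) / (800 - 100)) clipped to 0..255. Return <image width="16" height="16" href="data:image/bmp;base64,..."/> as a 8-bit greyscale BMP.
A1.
<image width="16" height="16" href="data:image/bmp;base64,Qk02BQAAAAAAADYEAAAoAAAAEAAAABAAAAABAAgAAAAAAAABAAATCwAAEwsAAAABAAAAAAAAAAAAAAEBAQACAgIAAwMDAAQEBAAFBQUABgYGAAcHBwAICAgACQkJAAoKCgALCwsADAwMAA0NDQAODg4ADw8PABAQEAAREREAEhISABMTEwAUFBQAFRUVABYWFgAXFxcAGBgYABkZGQAaGhoAGxsbABwcHAAdHR0AHh4eAB8fHwAgICAAISEhACIiIgAjIyMAJCQkACUlJQAmJiYAJycnACgoKAApKSkAKioqACsrKwAsLCwALS0tAC4uLgAvLy8AMDAwADExMQAyMjIAMzMzADQ0NAA1NTUANjY2ADc3NwA4ODgAOTk5ADo6OgA7OzsAPDw8AD09PQA+Pj4APz8/AEBAQABBQUEAQkJCAENDQwBEREQARUVFAEZGRgBHR0cASEhIAElJSQBKSkoAS0tLAExMTABNTU0ATk5OAE9PTwBQUFAAUVFRAFJSUgBTU1MAVFRUAFVVVQBWVlYAV1dXAFhYWABZWVkAWlpaAFtbWwBcXFwAXV1dAF5eXgBfX18AYGBgAGFhYQBiYmIAY2NjAGRkZABlZWUAZmZmAGdnZwBoaGgAaWlpAGpqagBra2sAbGxsAG1tbQBubm4Ab29vAHBwcABxcXEAcnJyAHNzcwB0dHQAdXV1AHZ2dgB3d3cAeHh4AHl5eQB6enoAe3t7AHx8fAB9fX0Afn5+AH9/fwCAgIAAgYGBAIKCggCDg4MAhISEAIWFhQCGhoYAh4eHAIiIiACJiYkAioqKAIuLiwCMjIwAjY2NAI6OjgCPj48AkJCQAJGRkQCSkpIAk5OTAJSUlACVlZUAlpaWAJeXlwCYmJgAmZmZAJqamgCbm5sAnJycAJ2dnQCenp4An5+fAKCgoAChoaEAoqKiAKOjowCkpKQApaWlAKampgCnp6cAqKioAKmpqQCqqqoAq6urAKysrACtra0Arq6uAK+vrwCwsLAAsbGxALKysgCzs7MAtLS0ALW1tQC2trYAt7e3ALi4uAC5ubkAurq6ALu7uwC8vLwAvb29AL6+vgC/v78AwMDAAMHBwQDCwsIAw8PDAMTExADFxcUAxsbGAMfHxwDIyMgAycnJAMrKygDLy8sAzMzMAM3NzQDOzs4Az8/PANDQ0ADR0dEA0tLSANPT0wDU1NQA1dXVANbW1gDX19cA2NjYANnZ2QDa2toA29vbANzc3ADd3d0A3t7eAN/f3wDg4OAA4eHhAOLi4gDj4+MA5OTkAOXl5QDm5uYA5+fnAOjo6ADp6ekA6urqAOvr6wDs7OwA7e3tAO7u7gDv7+8A8PDwAPHx8QDy8vIA8/PzAPT09AD19fUA9vb2APf39wD4+PgA+fn5APr6+gD7+/sA/Pz8AP39/QD+/v4A////AEljVjA0RjImHyY6TlVPQTxdZ05GPkQpRDswKktcXFJFRF9lY0tRNWlWNk1ZRTcsOEpjhoNlaEllV0tnXlJEPi1VV2R+pIpleH5rcF9zY1pMPERcfKXBk4GsoY5iUm5QTklcXny7yb2EuN+of1s5LjxHQVmAnsantsbSvXtRPEMoNS5EdpfPr8zCqqx9VkpHOCMqXJq529y+2LuDcFNFLyRfM1eFi6jTrrqnj3hEVEJeYEg9ZHZ6jqGRmndFZ5d0U1ltVFNlW2p4ZYl4YWuKX1BOcF1PQVFGPkhefm1veWBKX19YNDtYUjouM116fGM+RkJJU08pQEZLLiNIb2BPRTA="/>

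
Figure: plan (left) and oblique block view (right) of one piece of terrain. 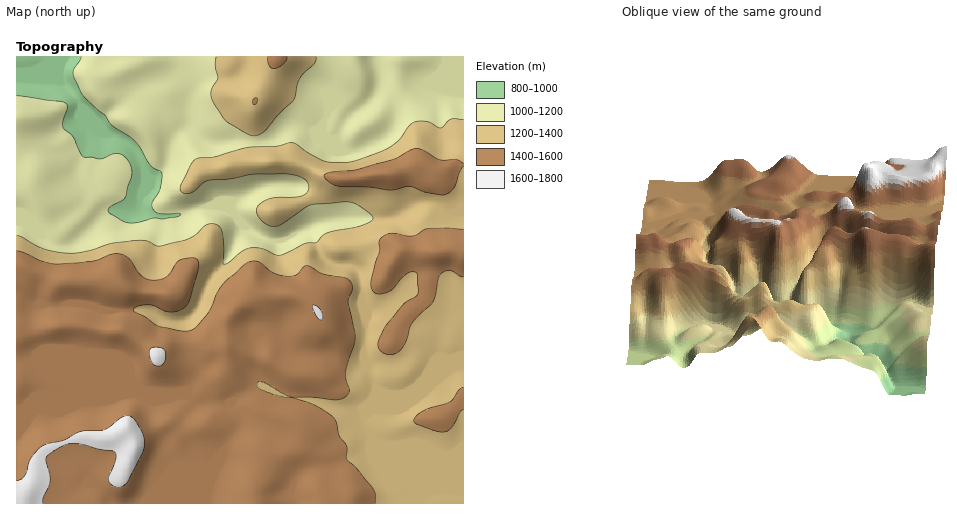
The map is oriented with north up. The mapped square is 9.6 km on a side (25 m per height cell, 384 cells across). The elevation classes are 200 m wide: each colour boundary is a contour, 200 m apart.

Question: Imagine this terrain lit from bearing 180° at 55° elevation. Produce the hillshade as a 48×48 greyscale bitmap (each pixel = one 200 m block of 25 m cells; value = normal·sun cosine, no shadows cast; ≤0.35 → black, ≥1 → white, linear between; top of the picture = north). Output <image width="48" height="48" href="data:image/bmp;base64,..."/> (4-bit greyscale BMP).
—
<image width="48" height="48" href="data:image/bmp;base64,Qk32BAAAAAAAAHYAAAAoAAAAMAAAADAAAAABAAQAAAAAAIAEAAATCwAAEwsAABAAAAAAAAAAAAAAABEREQAiIiIAMzMzAERERABVVVUAZmZmAHd3dwCIiIgAmZmZAKqqqgC7u7sAzMzMAN3d3QDu7u4A////AJq7u6qr3dy7u7u6qqqqqrupmZqqu7u7u4q7u7qs3dy7u7u7qqqru7qZmYmqu7u7u3q7u7u7zMy7u7u7qZqry6mIiIiru7u7u4qru7u7q8y7u7u7qZqrzLqZmZmru7u7u4mru7u7u8zLu7u7qqqrvMu6qqq7u7u7u3eru7zMy8u7vLu7uqqqq7u7uqu7u7u7u4Z5mrzMzLqrzMzMupmZmqu6qru7u7vMy6hmZ4iJq6isy7zMuqmaqqqqqqu7vMzcy7qHdlVVaHaLuqq7u6qruqqqqqu6q7zMzLuqqYd2VFeZmqmZqruqmZmaqqu6qpqqu7u7u6qphWmqmqqqq6qZiJqru7u7uqmJq8u7u7u7qZq7u7u8y6mZq8zczMu7u7qZqru7u7u7u7vNzLu8zLq83d3cu7u7zLuqqau7u7u7u7zu3Mu7zLzN3cy7uqq7vMu7qaq7u7u7u7ze3Lu7y83duqmau6q7u7u7uru7u7u7u8zMurvMzMzLqZqrzLvMy7u7u8zLy7zM3dyYmavMy7qpq7zd3Lu8y7u7u8zd3d3d7tplZ4qruqqqvM3u27uru7u7u7vN3dzLuoZURVeau7u7vM3duaqqq7u7u6mYiJh2VVVomnVpvN3MzMzLmZuqq7u7u5mYZmeJmZq97sdXrN3d3cu5iZu6qru7u6u7u7zN7u7u7cpmis3d3cqYirvLuqu7u7zM3u7u7tzLu6t1eKu6mYd3m7vdyqu7u8zLzd3My4ZUaaukNol1M1ZmiJq9y7u7vLu5d4iJmGZUWKu3I1dTJGdURYqc3MvMzZdTIRI0ZmiHZ4rLUSIzRnZGibuazd3u7jIRAAAAE2eHZWi7lBASNFV7zdypvM3d7RE1ZUIQADVlQjaplzElUySKqqqpiZmIqUaKqphkIRJEMiN4iGWcyVRlVVZ3VXdmZoq7qrqXZURWZUNFaJzv7cmFVVRERomHZru7qqupmYiaqYYzasze7u3LqZmZiImZmcy7u6q7u7qs3dqHm6mJrN3t3d3d25mru8y6qqq8zLur3v7MzKYzV5ze7u7u7dzNy7uqqZqru7uprO7u7tt2Z4ve///u7u7tzKqqqaqqu7u6iL3v/+7t3dzM3u7u7u3cy6qqqqqqq7vLh4rN7u///+yEIjV5rMy6q6mZqqqqqqvcqIiHirzN3LcxAAAAN5l2iqqZqqqqmazcuYdlVndVZ2VniGMQE2ZVaLuqqqqZms3MuoiZmJl2Zniru8qFM1VWd8y6qZqqzd3My5q8zM3LmJq7u8zKdVZ4iMzLuqq83du7y7vMze7curu7upvLqGeIh5mqu7vNy6q7u7u8zN7dzMu7uoiaqYh3ZUVXirzdyqq7u7u8zMzM3Mu7u7mJqod3ZjRFaL3cy7q7vMu7upq8zLu7u8uZqoiJmWd4ibzMzMu7u8uqmHi8y7u7vMyqqpmqu6qqqru7zMzLu7uqqYiszMzMy7uqu7u7u7u7uYmqq83cy7u7u6ms3MzMu7mrvMy7u8y7uWiZmrzcy7u7vLms3czLu6mrvNzLuw=="/>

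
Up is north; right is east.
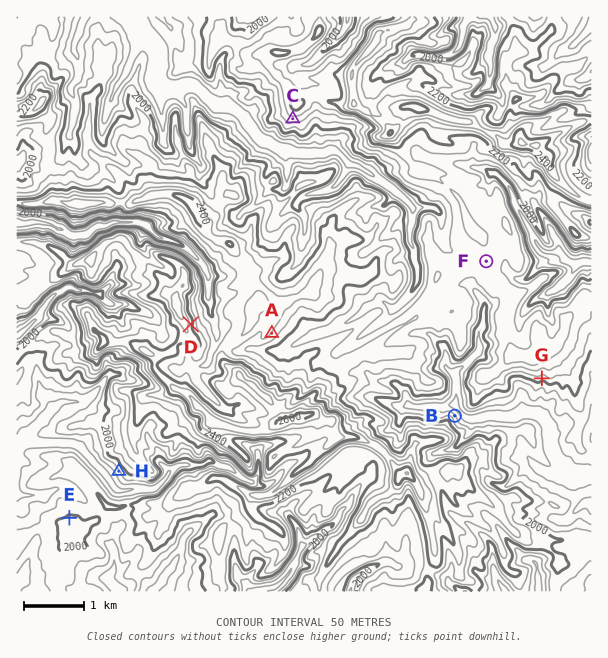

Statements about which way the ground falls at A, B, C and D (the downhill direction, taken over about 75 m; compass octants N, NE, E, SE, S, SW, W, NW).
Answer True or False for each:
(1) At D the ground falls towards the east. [True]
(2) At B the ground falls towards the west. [False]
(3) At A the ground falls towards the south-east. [True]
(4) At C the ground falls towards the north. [False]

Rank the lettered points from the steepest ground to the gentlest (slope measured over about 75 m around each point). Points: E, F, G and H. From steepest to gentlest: H G E F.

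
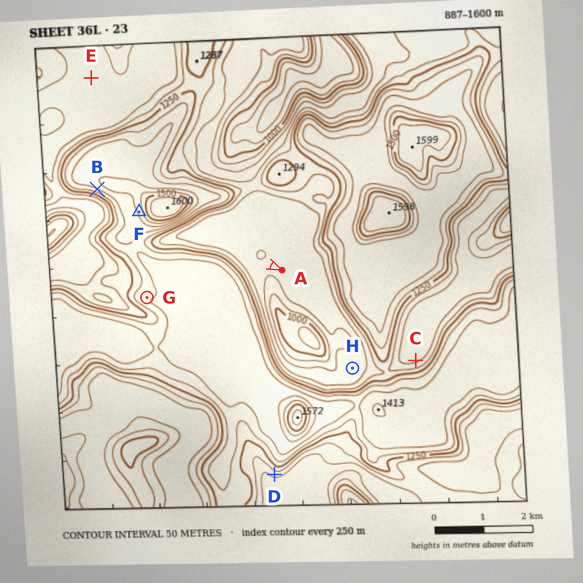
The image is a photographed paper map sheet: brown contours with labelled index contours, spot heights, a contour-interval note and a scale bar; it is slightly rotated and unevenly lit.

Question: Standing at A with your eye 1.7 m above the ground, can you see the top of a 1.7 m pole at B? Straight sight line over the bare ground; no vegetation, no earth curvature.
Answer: no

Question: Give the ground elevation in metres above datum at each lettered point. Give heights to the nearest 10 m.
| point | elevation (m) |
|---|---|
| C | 1140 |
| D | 1170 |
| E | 1130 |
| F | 1410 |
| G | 1340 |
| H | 1130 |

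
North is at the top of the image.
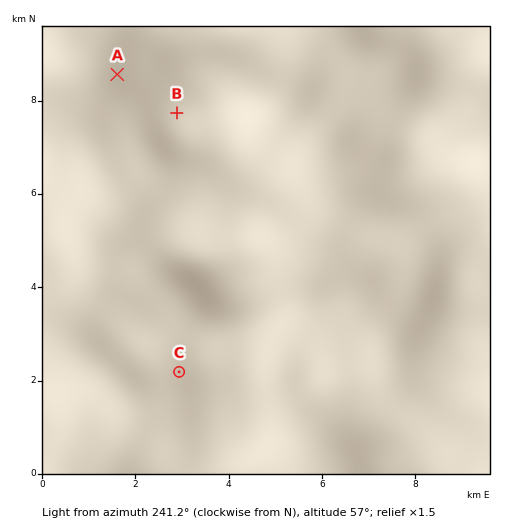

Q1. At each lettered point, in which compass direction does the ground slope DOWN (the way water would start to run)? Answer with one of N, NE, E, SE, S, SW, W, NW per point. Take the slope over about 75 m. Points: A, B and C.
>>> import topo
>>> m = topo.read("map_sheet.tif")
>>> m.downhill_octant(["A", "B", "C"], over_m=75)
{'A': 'NE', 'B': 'N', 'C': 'E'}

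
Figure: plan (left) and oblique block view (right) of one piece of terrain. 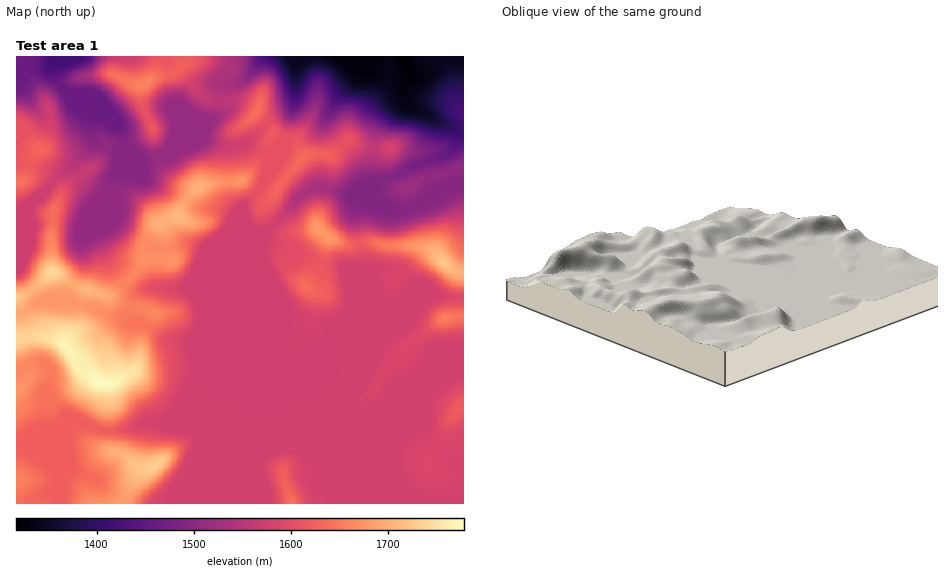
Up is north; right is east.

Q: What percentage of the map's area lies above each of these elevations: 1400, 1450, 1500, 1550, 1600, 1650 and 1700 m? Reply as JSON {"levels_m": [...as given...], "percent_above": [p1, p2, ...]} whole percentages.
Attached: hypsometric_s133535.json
{"levels_m": [1400, 1450, 1500, 1550, 1600, 1650, 1700], "percent_above": [96, 94, 88, 78, 34, 15, 5]}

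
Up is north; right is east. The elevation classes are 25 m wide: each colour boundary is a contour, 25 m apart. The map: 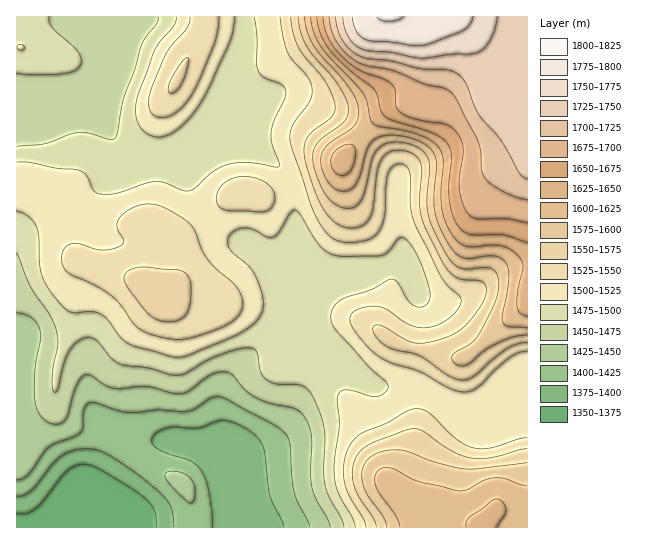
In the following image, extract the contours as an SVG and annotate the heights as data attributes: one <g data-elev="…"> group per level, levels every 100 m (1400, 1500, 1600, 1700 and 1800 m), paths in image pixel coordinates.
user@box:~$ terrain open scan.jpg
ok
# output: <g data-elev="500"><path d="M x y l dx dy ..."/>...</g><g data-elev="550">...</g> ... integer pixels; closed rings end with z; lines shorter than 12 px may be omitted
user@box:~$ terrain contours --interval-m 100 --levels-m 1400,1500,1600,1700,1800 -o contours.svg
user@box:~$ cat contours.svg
<g data-elev="1400"><path d="M212 527l-3-33-6-20-5-8-7-5-26-8-11-7-2-4 0-4 9-8 12-3 25 1 19-7 6-1 14 4 15 9 7 6 4 8 7 48 14 32"/><path d="M17 496l6-1 8-5 23-28 9-7 15-6 16 0 12 4 13 9 23 16 19 16 10 14 3 19"/></g><g data-elev="1500"><path d="M17 211l12 6 7 9 3 9 1 28 2 14 8 14 15 17 8 5 17-2 9 2 8 6 13 18 8 6 47 14 14-2 48-20 16-10 8-11 2-7 0-8-7-22-6-10-17-14-5-8 1-8 7-7 6-2 7 0 18 9 6 0 6-5 11-19 5-3 6 5 18 30 7 6 8 4 12 1 35 0 8-5 10-13 4 0 4 3 11 16 9 24 3 16-4 8-7 2-7-2-6-7-8-15-7-4-21 11-28 9-8 7-3 8 0 8 5 8 33 36 17 16 2 4-2 5-8 5-7 0-25-6-5 1-3 6 1 28-5 36 1 18 4 15 14 24 2 9"/><path d="M20 50l4-1-2-4-5 1 0 3z"/><path d="M176 17l-2 9-14 16-5 8-19 52 0 12 3 11 7 8 9 4 11-1 11-6 11-11 11-13 9-17 21-46 4-12 2-14"/><path d="M254 17l3 18-1 27 2 8 7 8 17 7 4 6-1 7-10 21-4 14 1 12 7 18-1 4-27-4-17 0-9 2-10 5-20 18-5 3-7 0-18-8-10-1-10 2-26 9-14 1-11-3-7-14-8-7-24-2-26-6-12 0"/></g><g data-elev="1600"><path d="M527 485l-6 0-16-6-11-1-11 3-17 9-8 1-41-10-26-13-9 0-6 6-1 11 5 9 16 23 4 10"/><path d="M304 17l3 14 6 14 35 41 7 12 3 9 0 11-4 8-24 17-8 10-1 13 7 16 6 6 7 3 6 0 6-3 6-11 10-31 4-5 6-4 11-2 13 1 12 3 11 6 7 6 3 8-2 50 4 14 8 17 8 12 8 5 8 1 23-2 6 1 5 4 4 6 1 10-7 38 1 7 2 3 4 2 18 1"/></g><g data-elev="1700"><path d="M329 17l2 13 6 12 8 10 10 9 11 4 28 6 29 13 20 4 8 5 6 7 21 41 3 10 1 19 3 8 7 7 14 8 11 4 10 3"/></g><g data-elev="1800"><path d="M377 17l4 3 8 1 9-1 5-3"/></g>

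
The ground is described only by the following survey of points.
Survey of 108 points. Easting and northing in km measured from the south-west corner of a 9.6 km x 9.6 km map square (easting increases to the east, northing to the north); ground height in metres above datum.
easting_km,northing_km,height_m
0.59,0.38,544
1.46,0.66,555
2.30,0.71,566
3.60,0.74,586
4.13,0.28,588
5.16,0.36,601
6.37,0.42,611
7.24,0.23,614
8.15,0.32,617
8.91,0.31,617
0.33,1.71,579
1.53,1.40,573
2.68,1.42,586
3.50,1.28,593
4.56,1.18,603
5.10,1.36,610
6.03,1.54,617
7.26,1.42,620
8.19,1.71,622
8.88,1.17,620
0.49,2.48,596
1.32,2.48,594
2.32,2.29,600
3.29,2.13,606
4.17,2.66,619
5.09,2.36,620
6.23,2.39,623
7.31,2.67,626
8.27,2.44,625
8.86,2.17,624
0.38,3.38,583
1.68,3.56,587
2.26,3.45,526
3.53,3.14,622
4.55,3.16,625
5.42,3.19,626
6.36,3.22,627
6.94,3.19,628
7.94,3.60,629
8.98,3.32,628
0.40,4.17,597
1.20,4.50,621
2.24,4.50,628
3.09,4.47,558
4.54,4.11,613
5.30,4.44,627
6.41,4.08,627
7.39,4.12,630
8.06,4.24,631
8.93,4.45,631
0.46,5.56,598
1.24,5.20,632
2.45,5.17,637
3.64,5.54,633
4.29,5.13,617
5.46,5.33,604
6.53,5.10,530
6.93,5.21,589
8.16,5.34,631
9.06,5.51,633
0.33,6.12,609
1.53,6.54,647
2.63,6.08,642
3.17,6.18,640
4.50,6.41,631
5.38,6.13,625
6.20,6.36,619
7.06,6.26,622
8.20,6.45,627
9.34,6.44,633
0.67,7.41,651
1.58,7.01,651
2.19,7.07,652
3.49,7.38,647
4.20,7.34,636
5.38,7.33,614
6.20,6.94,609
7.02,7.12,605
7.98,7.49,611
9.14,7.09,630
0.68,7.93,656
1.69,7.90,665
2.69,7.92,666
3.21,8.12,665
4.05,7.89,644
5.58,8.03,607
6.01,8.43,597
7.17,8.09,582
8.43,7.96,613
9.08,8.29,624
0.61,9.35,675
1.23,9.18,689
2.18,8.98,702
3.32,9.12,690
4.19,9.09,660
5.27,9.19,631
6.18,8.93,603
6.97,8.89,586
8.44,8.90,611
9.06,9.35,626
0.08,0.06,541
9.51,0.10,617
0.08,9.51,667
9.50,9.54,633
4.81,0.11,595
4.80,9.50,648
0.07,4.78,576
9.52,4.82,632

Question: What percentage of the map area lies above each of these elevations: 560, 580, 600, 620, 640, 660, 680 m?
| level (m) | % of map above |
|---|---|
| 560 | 95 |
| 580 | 89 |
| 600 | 76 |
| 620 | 53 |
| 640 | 16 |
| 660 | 7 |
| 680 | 3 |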